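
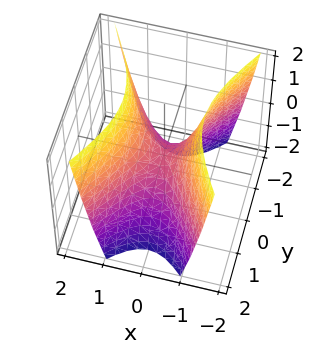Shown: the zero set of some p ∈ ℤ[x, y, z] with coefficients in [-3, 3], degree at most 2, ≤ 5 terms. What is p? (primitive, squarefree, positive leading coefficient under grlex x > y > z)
2*x^2 - y^2 - z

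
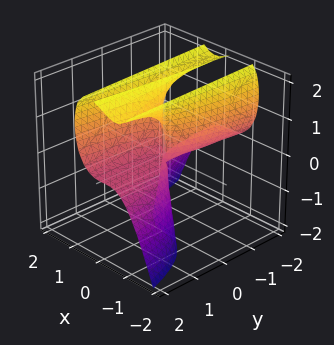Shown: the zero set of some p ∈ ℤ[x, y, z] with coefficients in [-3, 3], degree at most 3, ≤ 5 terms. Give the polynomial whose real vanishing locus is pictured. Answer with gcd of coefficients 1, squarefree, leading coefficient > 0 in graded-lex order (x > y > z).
1. deg p = 3. A generic line meets the surface in up to 3 points.
2. Against the integer gridlines: every point of the z-axis in the box is on the surface; every point of the y-axis in the box is on the surface.
3. Together with the visible shape, these determine p as stated.

3*x^3 + y*z^2 + x^2 - x*z - 2*y*z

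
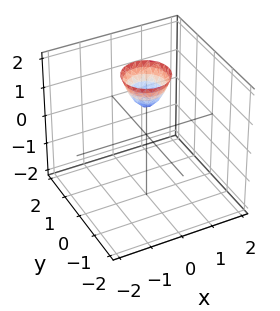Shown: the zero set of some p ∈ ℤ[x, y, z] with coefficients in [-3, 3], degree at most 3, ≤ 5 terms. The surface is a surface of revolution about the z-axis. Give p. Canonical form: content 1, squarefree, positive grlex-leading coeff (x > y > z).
2*x^2 + 2*y^2 - z + 1

1. The degree is 2 — no degree-1 surface has this shape.
2. Symmetry: every cross-section ⟂ z is a circle, so x, y appear only via x² + y².
3. From the visible intercepts: it crosses the z-axis at the gridline z = 1; the surface avoids every integer x-axis point in the box; a circular section at z = 2 has radius between 0 and 1; it misses every integer gridline on the y-axis.
4. Solving for integer coefficients yields p as stated.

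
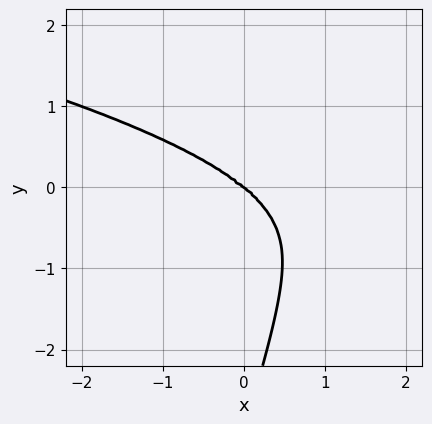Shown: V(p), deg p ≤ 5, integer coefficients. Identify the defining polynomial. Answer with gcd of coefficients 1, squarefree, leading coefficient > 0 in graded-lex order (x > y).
3*x*y^3 - y^4 - x^3 - x*y^2 - 3*y^3

deg p = 4.
Against the integer gridlines: it meets the y-axis at y = 0 (among the integer gridlines); it crosses the x-axis at the gridline x = 0.
Solving for integer coefficients yields p as stated.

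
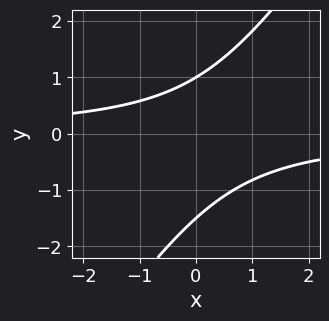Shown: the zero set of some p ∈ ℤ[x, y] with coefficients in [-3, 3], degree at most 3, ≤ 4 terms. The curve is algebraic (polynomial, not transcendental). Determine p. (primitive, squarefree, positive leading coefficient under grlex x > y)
First, deg p = 2.
Then, reading off the gridlines: it misses every integer gridline on the x-axis; one y-axis crossing is at y = 1.
Finally, fitting integer coefficients to these (and the overall shape) gives p.

3*x*y - 2*y^2 - y + 3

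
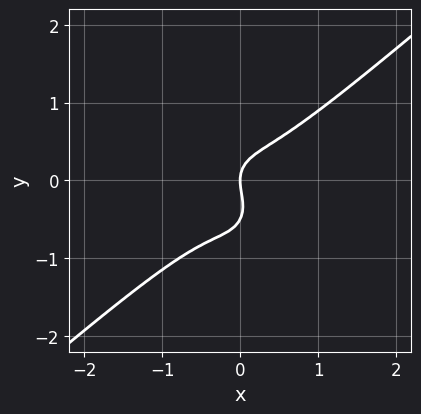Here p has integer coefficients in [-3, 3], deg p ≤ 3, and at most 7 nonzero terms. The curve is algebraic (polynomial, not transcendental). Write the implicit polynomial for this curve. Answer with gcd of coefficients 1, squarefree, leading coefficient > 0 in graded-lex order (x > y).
3*x^3 - 2*x^2*y - 2*y^3 - y^2 + x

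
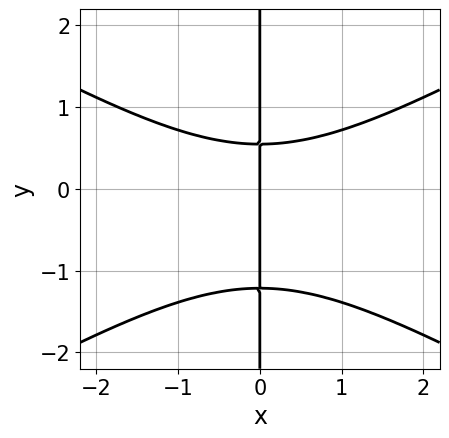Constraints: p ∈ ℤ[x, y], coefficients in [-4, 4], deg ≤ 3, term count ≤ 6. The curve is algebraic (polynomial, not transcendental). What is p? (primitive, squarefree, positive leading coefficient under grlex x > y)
x^3 - 3*x*y^2 - 2*x*y + 2*x

First, deg p = 3.
Next, from the axis intercepts and sections: the visible y-axis segment lies entirely on the curve; one x-axis crossing is at x = 0.
Finally, assembling these constraints gives the stated polynomial.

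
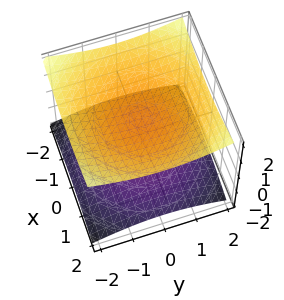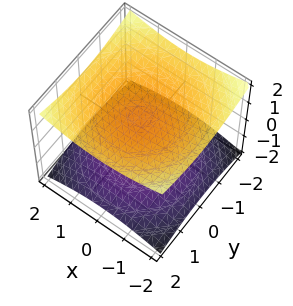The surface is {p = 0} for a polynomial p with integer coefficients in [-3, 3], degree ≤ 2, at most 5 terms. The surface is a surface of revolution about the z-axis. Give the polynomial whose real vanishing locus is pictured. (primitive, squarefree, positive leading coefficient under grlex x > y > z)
x^2 + y^2 - 3*z^2 + 3

There are 2 components. They look like related sheets of one shape, so recover p as a whole.
The degree is 2 — a generic line meets the surface in up to 2 points.
Symmetry: the z-axis is an axis of rotation, so x and y enter only as x² + y².
Observable constraints: no y-intercept at any integer in the box; among the integer gridlines, it crosses the z-axis at z ∈ {-1, 1}; it misses every integer gridline on the x-axis.
Fitting integer coefficients to these (and the overall shape) gives p.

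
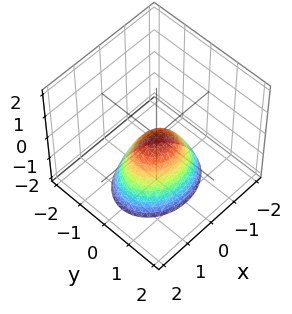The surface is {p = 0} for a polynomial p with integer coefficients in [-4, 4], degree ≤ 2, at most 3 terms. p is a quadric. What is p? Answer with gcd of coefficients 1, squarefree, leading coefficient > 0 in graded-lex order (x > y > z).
2*x^2 + 3*y^2 + 2*z

1. deg p = 2.
2. Symmetries: mirror symmetry x ↦ −x ⇒ only even powers of x; the y ↦ −y reflection is a symmetry, so y appears only in even powers.
3. Checking where it meets the axes: it crosses the x-axis at the gridline x = 0; it meets the z-axis at z = 0 (among the integer gridlines); it crosses the y-axis at the gridline y = 0.
4. Solving for integer coefficients yields p as stated.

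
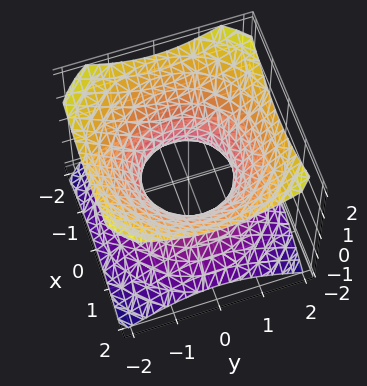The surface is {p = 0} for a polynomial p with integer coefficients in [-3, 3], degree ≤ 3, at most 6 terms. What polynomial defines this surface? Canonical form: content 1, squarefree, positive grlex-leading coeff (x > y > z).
2*x^2 + 2*y^2 - 3*z^2 - 2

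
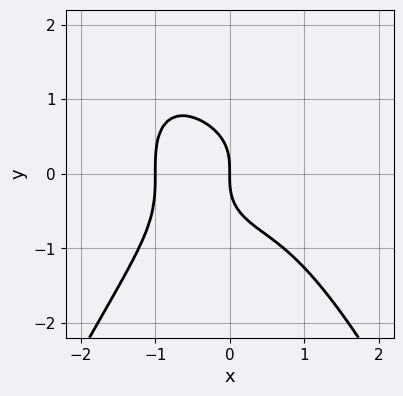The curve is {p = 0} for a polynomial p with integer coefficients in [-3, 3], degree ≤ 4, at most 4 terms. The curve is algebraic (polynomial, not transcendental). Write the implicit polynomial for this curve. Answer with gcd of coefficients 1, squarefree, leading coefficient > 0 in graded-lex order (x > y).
1. Degree: the shape is more complex than any degree-3 curve, so deg p = 4.
2. Observable constraints: one y-axis crossing is at y = 0; the x-axis gridline crossings are at x ∈ {-1, 0}.
3. Matching integer coefficients to the picture gives p.

x^4 + y^3 + x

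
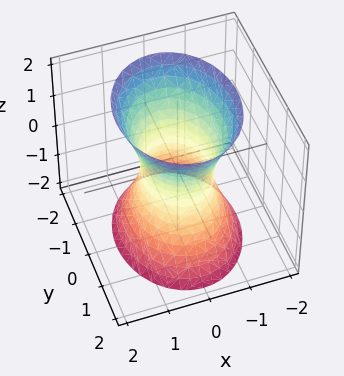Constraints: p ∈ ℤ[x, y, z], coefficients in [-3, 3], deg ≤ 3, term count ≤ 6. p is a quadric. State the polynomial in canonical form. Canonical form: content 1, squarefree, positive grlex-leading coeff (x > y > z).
3*x^2 + 2*y^2 - z^2 - 2

(a) deg p = 2. An hourglass — one-sheet hyperboloid; a quadric.
(b) Symmetries: it's symmetric under x → −x, forcing even powers of x; mirror symmetry z ↦ −z ⇒ only even powers of z; the y ↦ −y reflection is a symmetry, so y appears only in even powers.
(c) From the visible intercepts: among the integer gridlines, it crosses the y-axis at y ∈ {-1, 1}; the surface avoids every integer z-axis point in the box.
(d) Fitting integer coefficients to these (and the overall shape) gives p.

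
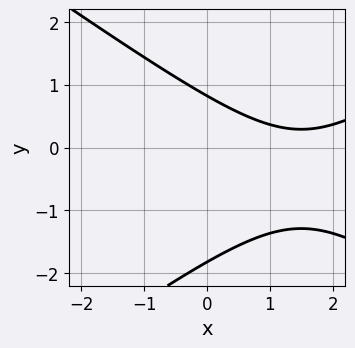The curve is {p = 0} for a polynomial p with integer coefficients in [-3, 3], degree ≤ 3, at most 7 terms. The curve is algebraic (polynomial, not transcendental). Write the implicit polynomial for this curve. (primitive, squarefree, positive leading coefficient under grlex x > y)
1. The degree is 2 — no degree-1 curve has this shape.
2. Observable constraints: it misses every integer gridline on the x-axis.
3. Matching integer coefficients to the picture gives p.

x^2 - 2*y^2 - 3*x - 2*y + 3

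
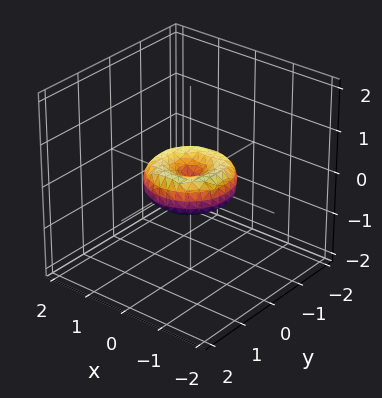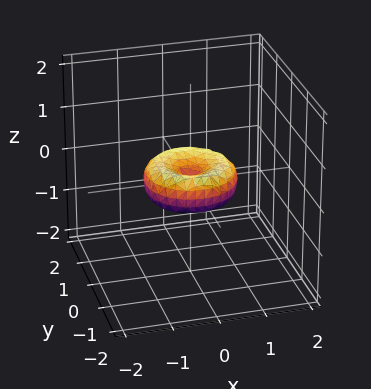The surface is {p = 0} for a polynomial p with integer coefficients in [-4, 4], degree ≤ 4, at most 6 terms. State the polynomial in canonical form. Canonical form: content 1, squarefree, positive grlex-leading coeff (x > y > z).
First, the degree is 4 — the shape is more complex than any degree-3 surface.
Next, symmetries: rotational symmetry about the z-axis ⇒ p depends on x, y only through x² + y².
Next, from the axis intercepts and sections: one z-axis crossing is at z = 0; a circular section at z = 0 has radius exactly 1; among the integer gridlines, it crosses the y-axis at y ∈ {-1, 0, 1}; the x-axis gridline crossings are at x ∈ {-1, 0, 1}.
Finally, assembling these constraints gives the stated polynomial.

2*x^4 + 4*x^2*y^2 + 2*y^4 - 2*x^2 - 2*y^2 + 3*z^2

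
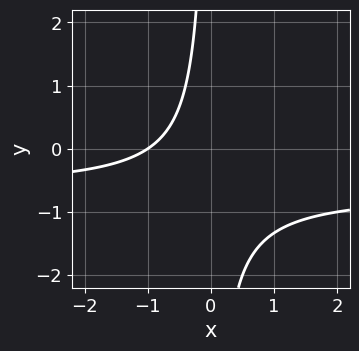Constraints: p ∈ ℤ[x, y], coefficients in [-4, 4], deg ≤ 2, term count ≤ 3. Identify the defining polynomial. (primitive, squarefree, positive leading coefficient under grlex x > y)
(a) The degree is 2 — no degree-1 curve has this shape.
(b) From the axis intercepts and sections: it crosses the x-axis at the gridline x = -1; it misses every integer gridline on the y-axis.
(c) Putting this together gives p.

3*x*y + 2*x + 2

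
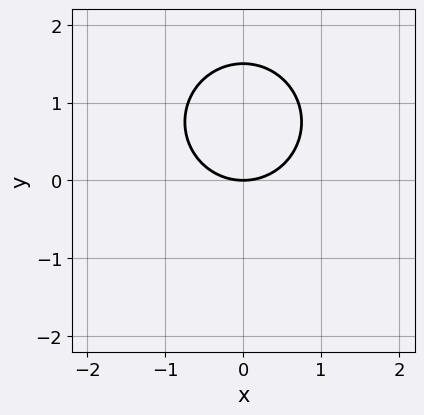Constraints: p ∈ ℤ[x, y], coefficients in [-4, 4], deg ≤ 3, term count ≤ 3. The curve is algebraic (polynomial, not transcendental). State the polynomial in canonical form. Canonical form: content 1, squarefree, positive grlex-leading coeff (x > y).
1. deg p = 2. No degree-1 curve has this shape.
2. Symmetries: it's symmetric under x → −x, forcing even powers of x.
3. From the axis intercepts and sections: it crosses the x-axis at the gridline x = 0; it meets the y-axis at y = 0 (among the integer gridlines).
4. Solving for integer coefficients yields p as stated.

2*x^2 + 2*y^2 - 3*y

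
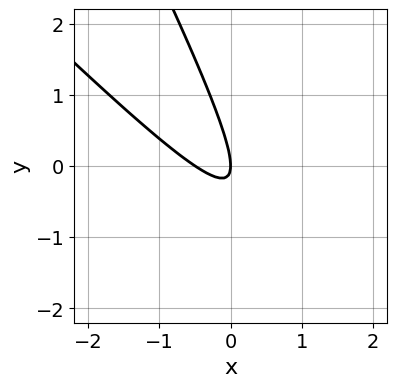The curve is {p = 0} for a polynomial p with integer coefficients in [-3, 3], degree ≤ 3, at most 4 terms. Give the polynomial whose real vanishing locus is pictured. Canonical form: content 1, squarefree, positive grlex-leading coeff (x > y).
2*x^2 + 3*x*y + y^2 + x

First, degree: no degree-1 curve has this shape, so deg p = 2.
Then, checking where it meets the axes: it crosses the x-axis at the gridline x = 0; one y-axis crossing is at y = 0.
Finally, fitting integer coefficients to these (and the overall shape) gives p.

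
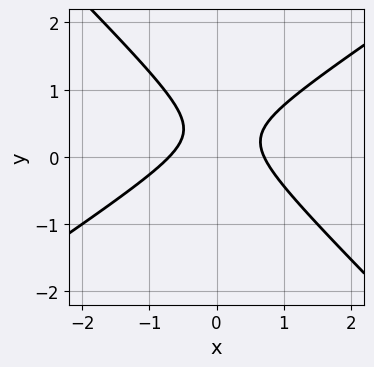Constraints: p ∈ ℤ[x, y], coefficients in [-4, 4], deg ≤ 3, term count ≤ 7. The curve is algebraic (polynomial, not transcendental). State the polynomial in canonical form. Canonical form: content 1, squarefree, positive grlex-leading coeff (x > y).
2*x^2 - x*y - 3*y^2 + 2*y - 1

(a) The degree is 2 — no degree-1 curve has this shape.
(b) From the visible intercepts: the curve avoids every integer y-axis point in the box.
(c) Matching integer coefficients to the picture gives p.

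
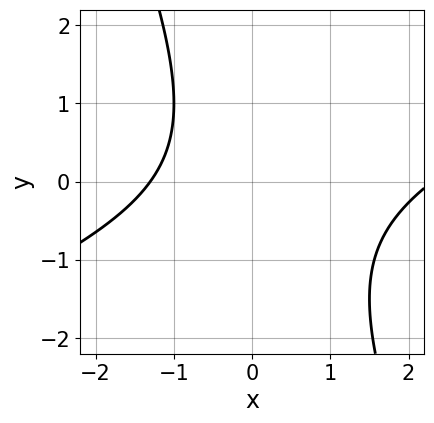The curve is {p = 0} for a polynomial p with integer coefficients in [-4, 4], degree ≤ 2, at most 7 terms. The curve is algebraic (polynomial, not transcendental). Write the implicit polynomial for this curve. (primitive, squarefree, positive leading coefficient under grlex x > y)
The degree is 2 — the shape is more complex than any degree-1 curve.
Against the integer gridlines: no y-intercept at any integer in the box.
Together with the visible shape, these determine p as stated.

x^2 - 2*x*y - y^2 - x - 3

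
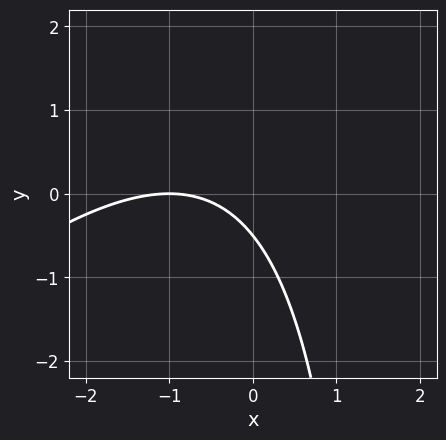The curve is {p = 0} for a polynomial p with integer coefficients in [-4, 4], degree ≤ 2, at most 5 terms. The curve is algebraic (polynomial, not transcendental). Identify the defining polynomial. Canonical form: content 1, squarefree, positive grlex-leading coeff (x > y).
deg p = 2.
From the axis intercepts and sections: it meets the x-axis at x = -1 (among the integer gridlines).
Fitting integer coefficients to these (and the overall shape) gives p.

x^2 - x*y + 2*x + 2*y + 1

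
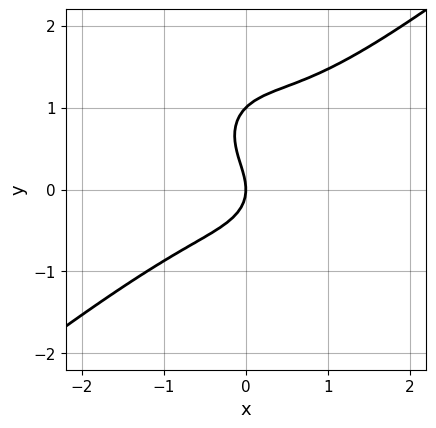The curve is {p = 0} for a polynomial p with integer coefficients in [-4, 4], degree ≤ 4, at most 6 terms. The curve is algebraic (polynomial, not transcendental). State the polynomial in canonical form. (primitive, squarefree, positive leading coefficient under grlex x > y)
First, deg p = 3. A generic line meets the curve in up to 3 points.
Next, from the axis intercepts and sections: among the integer gridlines, it crosses the y-axis at y ∈ {0, 1}; one x-axis crossing is at x = 0.
Finally, matching integer coefficients to the picture gives p.

3*x^3 - 2*x^2*y - 3*y^3 + 3*y^2 + 3*x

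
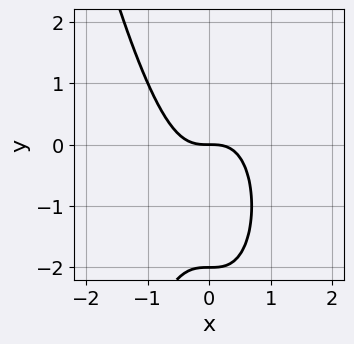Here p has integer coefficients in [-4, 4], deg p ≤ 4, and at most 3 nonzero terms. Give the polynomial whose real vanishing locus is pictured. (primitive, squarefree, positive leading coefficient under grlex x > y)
3*x^3 + y^2 + 2*y

First, deg p = 3. The shape is more complex than any degree-2 curve.
Then, from the visible intercepts: among the integer gridlines, it crosses the y-axis at y ∈ {-2, 0}; it crosses the x-axis at the gridline x = 0.
Finally, matching integer coefficients to the picture gives p.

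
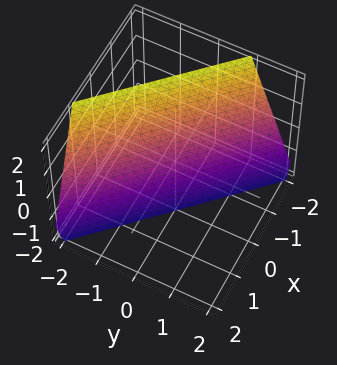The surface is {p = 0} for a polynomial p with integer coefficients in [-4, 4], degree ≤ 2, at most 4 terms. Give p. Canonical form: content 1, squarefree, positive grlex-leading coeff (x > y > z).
(a) The degree is 1 — the surface is flat (a plane).
(b) Checking where it meets the axes: it meets the z-axis at z = -2 (among the integer gridlines).
(c) These observations pin down the coefficients.

3*x + 3*y + z + 2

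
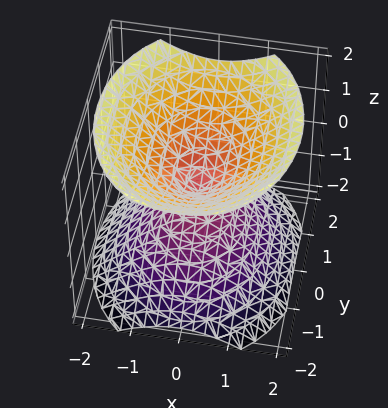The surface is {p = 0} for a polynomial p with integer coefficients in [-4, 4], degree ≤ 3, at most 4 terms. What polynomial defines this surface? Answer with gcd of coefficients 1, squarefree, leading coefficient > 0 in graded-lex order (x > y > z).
First, the picture has 2 separate pieces. Treating them together as one polynomial.
Next, degree: a double cone through the origin; a quadric, so deg p = 2.
Next, symmetries: mirror symmetry z ↦ −z ⇒ only even powers of z; the y ↦ −y reflection is a symmetry, so y appears only in even powers; it's symmetric under x → −x, forcing even powers of x.
Next, reading off the gridlines: one y-axis crossing is at y = 0; one x-axis crossing is at x = 0; one z-axis crossing is at z = 0.
Finally, the integer polynomial consistent with all of this is the stated p.

3*x^2 + 2*y^2 - 3*z^2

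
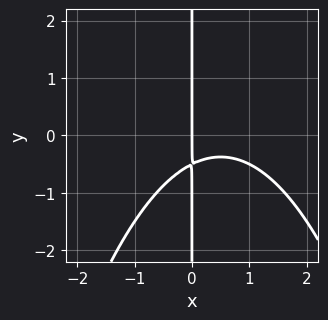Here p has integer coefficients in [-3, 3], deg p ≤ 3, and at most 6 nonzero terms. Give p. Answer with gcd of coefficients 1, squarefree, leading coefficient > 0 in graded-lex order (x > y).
1. deg p = 3. The shape is more complex than any degree-2 curve.
2. Reading off the gridlines: the visible y-axis segment lies entirely on the curve; one x-axis crossing is at x = 0.
3. The integer polynomial consistent with all of this is the stated p.

x^3 - x^2 + 2*x*y + x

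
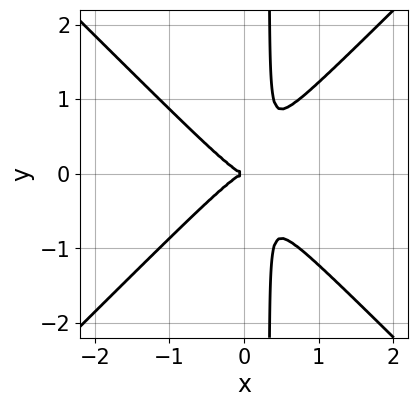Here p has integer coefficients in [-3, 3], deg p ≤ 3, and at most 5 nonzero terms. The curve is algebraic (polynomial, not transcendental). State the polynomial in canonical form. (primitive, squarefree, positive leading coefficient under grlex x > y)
Degree: a generic line meets the curve in up to 3 points, so deg p = 3.
Symmetries: it's symmetric under y → −y, forcing even powers of y.
From the visible intercepts: it crosses the x-axis at the gridline x = 0; it crosses the y-axis at the gridline y = 0.
These observations pin down the coefficients.

3*x^3 - 3*x*y^2 + y^2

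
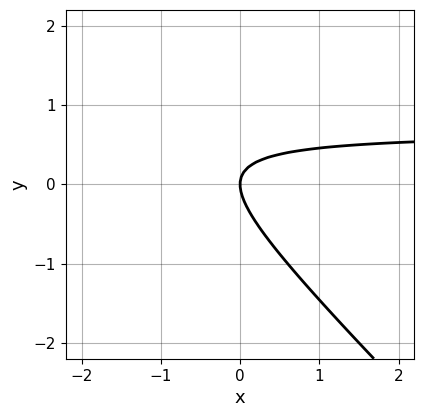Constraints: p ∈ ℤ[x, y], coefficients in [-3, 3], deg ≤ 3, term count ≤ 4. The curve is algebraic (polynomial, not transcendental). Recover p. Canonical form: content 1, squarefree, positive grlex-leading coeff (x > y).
1. deg p = 2. The shape is more complex than any degree-1 curve.
2. Reading off the gridlines: it meets the x-axis at x = 0 (among the integer gridlines); one y-axis crossing is at y = 0.
3. Assembling these constraints gives the stated polynomial.

3*x*y + 3*y^2 - 2*x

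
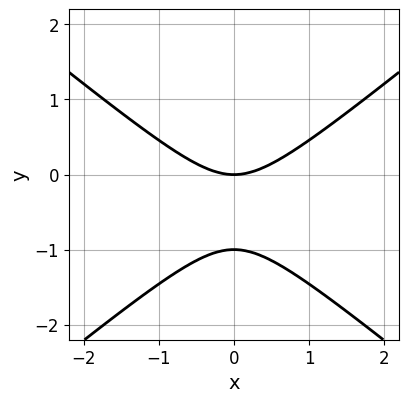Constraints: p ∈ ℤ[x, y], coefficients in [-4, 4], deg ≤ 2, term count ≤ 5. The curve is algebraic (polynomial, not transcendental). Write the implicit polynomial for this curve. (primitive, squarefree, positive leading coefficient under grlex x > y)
deg p = 2. A generic line meets the curve in up to 2 points.
Symmetries: mirror symmetry x ↦ −x ⇒ only even powers of x.
Checking where it meets the axes: one x-axis crossing is at x = 0; among the integer gridlines, it crosses the y-axis at y ∈ {-1, 0}.
Putting this together gives p.

2*x^2 - 3*y^2 - 3*y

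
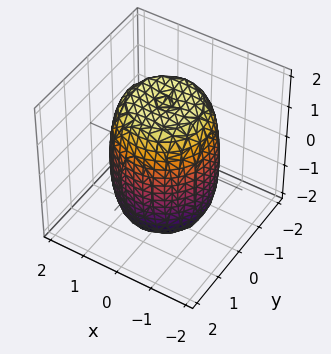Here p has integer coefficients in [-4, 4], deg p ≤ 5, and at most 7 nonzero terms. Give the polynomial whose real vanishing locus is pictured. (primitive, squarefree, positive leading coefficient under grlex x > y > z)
(a) deg p = 4. A generic line meets the surface in up to 4 points.
(b) Symmetries: rotational symmetry about the z-axis ⇒ p depends on x, y only through x² + y².
(c) Against the integer gridlines: a circular section at z = 1 has radius between 1 and 2.
(d) Solving for integer coefficients yields p as stated.

2*x^4 + 4*x^2*y^2 + 2*y^4 - 2*x^2 - 2*y^2 + z^2 - 3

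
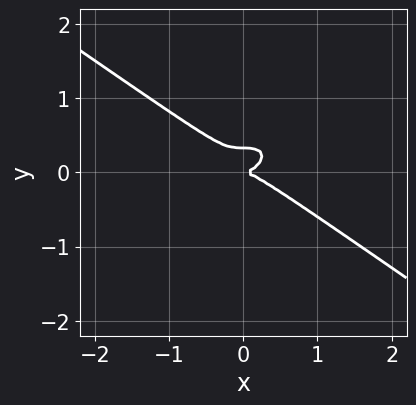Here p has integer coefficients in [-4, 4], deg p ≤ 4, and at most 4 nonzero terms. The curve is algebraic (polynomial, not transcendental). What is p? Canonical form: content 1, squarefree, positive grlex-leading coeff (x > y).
1. Degree: the shape is more complex than any degree-2 curve, so deg p = 3.
2. From the visible intercepts: it crosses the y-axis at the gridline y = 0; it crosses the x-axis at the gridline x = 0.
3. Fitting integer coefficients to these (and the overall shape) gives p.

x^3 + 3*y^3 - y^2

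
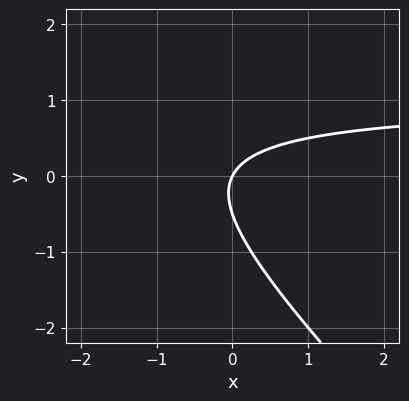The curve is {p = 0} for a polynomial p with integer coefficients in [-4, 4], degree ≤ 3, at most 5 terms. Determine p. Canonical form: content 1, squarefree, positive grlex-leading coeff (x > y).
2*x*y + 2*y^2 - 2*x + y

1. deg p = 2. A generic line meets the curve in up to 2 points.
2. From the axis intercepts and sections: one y-axis crossing is at y = 0; one x-axis crossing is at x = 0.
3. Assembling these constraints gives the stated polynomial.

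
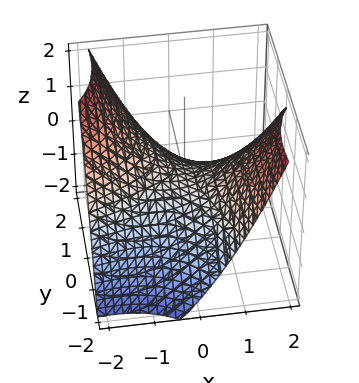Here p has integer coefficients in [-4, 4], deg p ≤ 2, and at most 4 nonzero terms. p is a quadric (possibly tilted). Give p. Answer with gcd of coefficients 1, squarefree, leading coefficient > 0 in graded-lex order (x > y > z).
(a) Degree: no degree-1 surface has this shape, so deg p = 2.
(b) Reading off the gridlines: it crosses the y-axis at the gridline y = 0; one z-axis crossing is at z = 0; it crosses the x-axis at the gridline x = 0.
(c) Matching integer coefficients to the picture gives p.

x^2 - 2*x*y - y^2 - 3*z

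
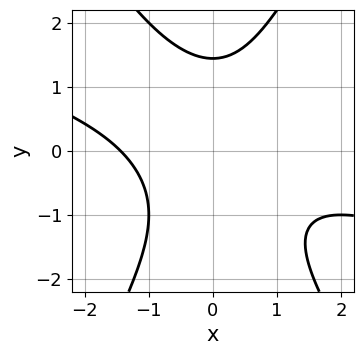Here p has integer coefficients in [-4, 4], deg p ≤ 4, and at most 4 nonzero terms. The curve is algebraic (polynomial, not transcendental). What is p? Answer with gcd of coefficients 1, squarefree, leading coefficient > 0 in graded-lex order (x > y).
x^3 + 3*x^2*y - y^3 + 3

1. Degree: a generic line meets the curve in up to 3 points, so deg p = 3.
2. Matching integer coefficients to the picture gives p.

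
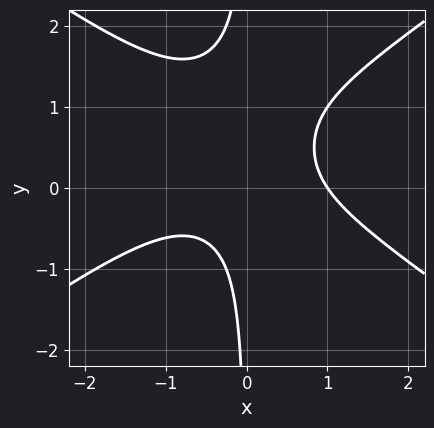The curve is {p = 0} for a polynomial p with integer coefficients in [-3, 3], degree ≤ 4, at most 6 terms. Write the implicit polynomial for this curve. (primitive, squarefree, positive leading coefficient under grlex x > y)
x^3 - 2*x*y^2 + 2*x*y - 1

(a) Degree: no degree-2 curve has this shape, so deg p = 3.
(b) From the visible intercepts: one x-axis crossing is at x = 1; the curve avoids every integer y-axis point in the box.
(c) Assembling these constraints gives the stated polynomial.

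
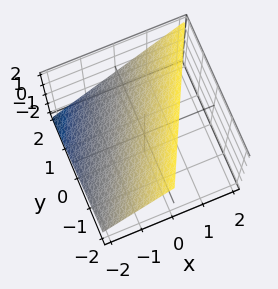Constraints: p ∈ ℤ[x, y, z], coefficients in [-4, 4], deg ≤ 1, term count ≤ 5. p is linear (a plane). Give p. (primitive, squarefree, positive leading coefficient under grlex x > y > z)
2*x - y - 2*z + 2

(a) Degree: the surface is flat (a plane), so deg p = 1.
(b) From the axis intercepts and sections: it meets the x-axis at x = -1 (among the integer gridlines); it meets the z-axis at z = 1 (among the integer gridlines); one y-axis crossing is at y = 2.
(c) Matching integer coefficients to the picture gives p.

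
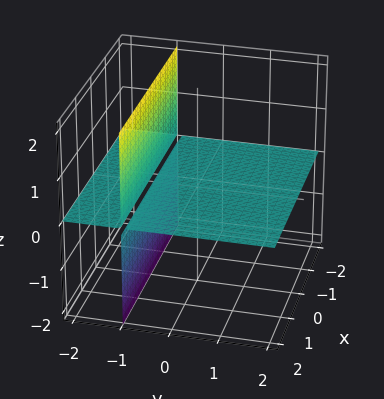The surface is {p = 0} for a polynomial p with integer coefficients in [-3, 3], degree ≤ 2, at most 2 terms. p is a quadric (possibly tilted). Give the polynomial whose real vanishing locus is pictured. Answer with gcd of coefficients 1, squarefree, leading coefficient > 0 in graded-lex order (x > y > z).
y*z + z

1. There are 2 components.
2. The degree is 2 — the shape is more complex than any degree-1 surface.
3. From the axis intercepts and sections: every point of the y-axis in the box is on the surface; the visible x-axis segment lies entirely on the surface.
4. Matching integer coefficients to the picture gives p.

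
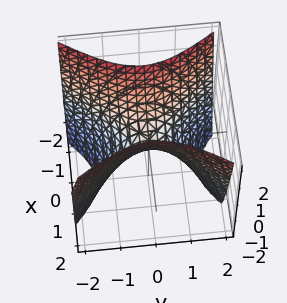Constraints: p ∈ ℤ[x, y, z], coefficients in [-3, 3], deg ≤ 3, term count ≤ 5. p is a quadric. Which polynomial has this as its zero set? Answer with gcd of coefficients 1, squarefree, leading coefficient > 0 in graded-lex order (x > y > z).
3*x^2 - 2*y^2 - 2*z

1. deg p = 2. A saddle surface; a quadric.
2. Symmetries: mirror symmetry y ↦ −y ⇒ only even powers of y; the x ↦ −x reflection is a symmetry, so x appears only in even powers.
3. Against the integer gridlines: one x-axis crossing is at x = 0; it crosses the y-axis at the gridline y = 0; one z-axis crossing is at z = 0.
4. The integer polynomial consistent with all of this is the stated p.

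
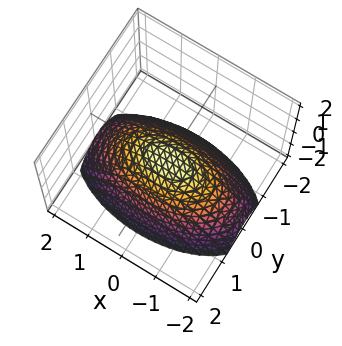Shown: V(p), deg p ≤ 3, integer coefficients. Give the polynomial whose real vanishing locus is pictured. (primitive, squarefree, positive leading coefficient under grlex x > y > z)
x^2 + 3*y^2 + 3*z

Degree: a paraboloid; a quadric, so deg p = 2.
Symmetries: the y ↦ −y reflection is a symmetry, so y appears only in even powers; it's symmetric under x → −x, forcing even powers of x.
From the axis intercepts and sections: it crosses the z-axis at the gridline z = 0; one x-axis crossing is at x = 0; it meets the y-axis at y = 0 (among the integer gridlines).
Matching integer coefficients to the picture gives p.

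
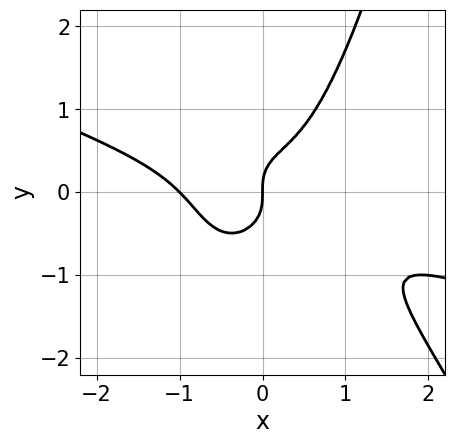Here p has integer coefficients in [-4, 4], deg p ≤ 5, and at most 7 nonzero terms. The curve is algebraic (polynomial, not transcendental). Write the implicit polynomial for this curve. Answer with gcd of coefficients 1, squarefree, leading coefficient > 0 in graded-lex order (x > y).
x^4 + 3*x^3*y + x^2*y^2 - 2*y^3 + x

First, deg p = 4.
Next, observable constraints: the x-axis gridline crossings are at x ∈ {-1, 0}; it crosses the y-axis at the gridline y = 0.
Finally, fitting integer coefficients to these (and the overall shape) gives p.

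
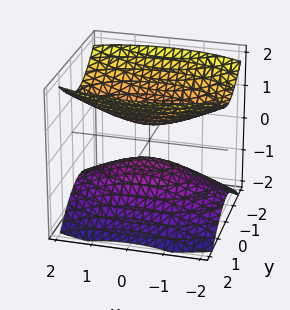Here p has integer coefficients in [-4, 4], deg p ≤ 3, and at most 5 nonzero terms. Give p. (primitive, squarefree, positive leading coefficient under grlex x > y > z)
(a) I count 2 distinct pieces. Treating them together as one polynomial.
(b) The degree is 2 — two sheets facing apart; a quadric.
(c) Symmetries: mirror symmetry z ↦ −z ⇒ only even powers of z; the x ↦ −x reflection is a symmetry, so x appears only in even powers; it's symmetric under y → −y, forcing even powers of y.
(d) Reading off the gridlines: no x-intercept at any integer in the box; no y-intercept at any integer in the box.
(e) Assembling these constraints gives the stated polynomial.

x^2 + 3*y^2 - 3*z^2 + 1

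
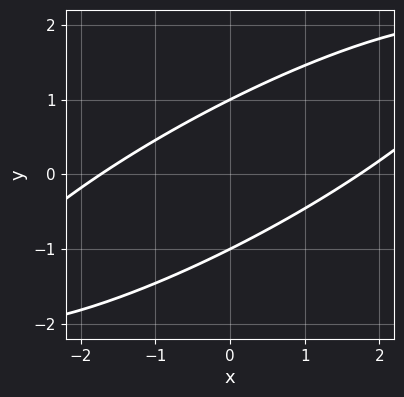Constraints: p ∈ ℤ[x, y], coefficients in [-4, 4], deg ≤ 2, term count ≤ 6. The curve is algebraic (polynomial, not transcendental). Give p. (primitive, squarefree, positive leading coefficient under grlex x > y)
x^2 - 3*x*y + 3*y^2 - 3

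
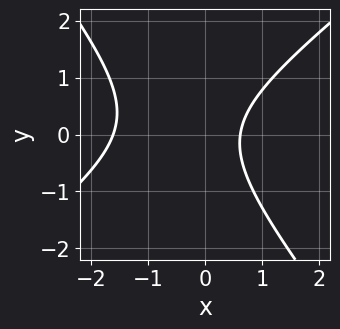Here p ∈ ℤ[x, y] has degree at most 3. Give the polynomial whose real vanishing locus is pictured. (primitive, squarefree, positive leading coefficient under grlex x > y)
2*x^2 - x*y - 2*y^2 + 2*x - 2

(a) The degree is 2 — a generic line meets the curve in up to 2 points.
(b) From the visible intercepts: it misses every integer gridline on the y-axis.
(c) Fitting integer coefficients to these (and the overall shape) gives p.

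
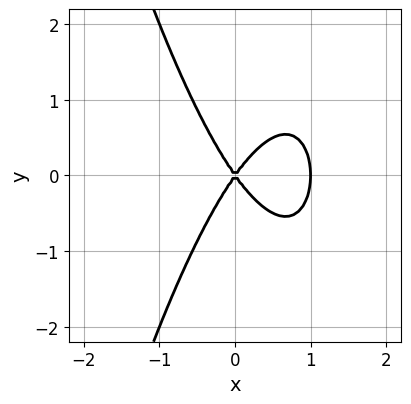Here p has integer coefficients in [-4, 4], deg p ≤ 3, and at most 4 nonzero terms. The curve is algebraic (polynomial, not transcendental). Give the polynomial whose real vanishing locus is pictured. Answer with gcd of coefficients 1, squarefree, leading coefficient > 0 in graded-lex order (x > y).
2*x^3 - 2*x^2 + y^2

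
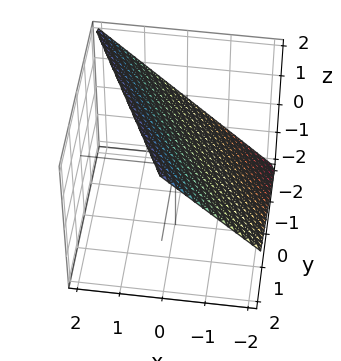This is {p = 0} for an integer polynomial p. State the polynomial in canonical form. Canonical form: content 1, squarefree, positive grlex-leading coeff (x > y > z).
First, deg p = 1.
Next, from the visible intercepts: it crosses the x-axis at the gridline x = -1; one z-axis crossing is at z = 1; it meets the y-axis at y = -2 (among the integer gridlines).
Finally, assembling these constraints gives the stated polynomial.

2*x + y - 2*z + 2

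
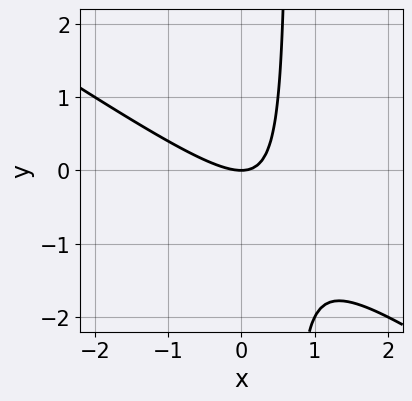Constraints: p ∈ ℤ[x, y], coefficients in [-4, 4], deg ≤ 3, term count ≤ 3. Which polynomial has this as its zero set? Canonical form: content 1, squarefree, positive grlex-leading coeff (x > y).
2*x^2 + 3*x*y - 2*y

1. deg p = 2. The shape is more complex than any degree-1 curve.
2. Checking where it meets the axes: it meets the x-axis at x = 0 (among the integer gridlines); it meets the y-axis at y = 0 (among the integer gridlines).
3. Matching integer coefficients to the picture gives p.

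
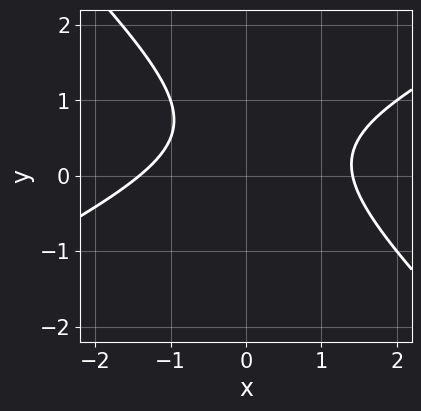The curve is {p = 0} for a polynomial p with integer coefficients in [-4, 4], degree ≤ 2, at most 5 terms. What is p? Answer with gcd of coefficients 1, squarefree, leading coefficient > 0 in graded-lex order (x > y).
x^2 - x*y - 2*y^2 + 2*y - 2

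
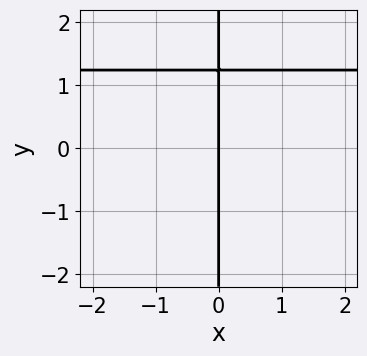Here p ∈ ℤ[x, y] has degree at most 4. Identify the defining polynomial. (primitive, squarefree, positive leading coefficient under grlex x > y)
First, degree: a generic line meets the curve in up to 4 points, so deg p = 4.
Next, observable constraints: the visible y-axis segment lies entirely on the curve; it meets the x-axis at x = 0 (among the integer gridlines).
Finally, putting this together gives p.

3*x*y^3 - 3*x*y - 2*x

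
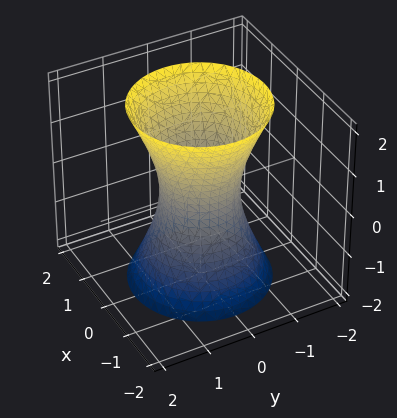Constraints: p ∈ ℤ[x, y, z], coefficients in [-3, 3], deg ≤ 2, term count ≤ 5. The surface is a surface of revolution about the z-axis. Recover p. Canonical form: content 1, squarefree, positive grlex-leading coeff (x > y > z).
The degree is 2 — the shape is more complex than any degree-1 surface.
Symmetries: every cross-section ⟂ z is a circle, so x, y appear only via x² + y².
From the visible intercepts: a circular section at z = 1 has radius exactly 1; the surface avoids every integer z-axis point in the box.
Assembling these constraints gives the stated polynomial.

3*x^2 + 3*y^2 - z^2 - 2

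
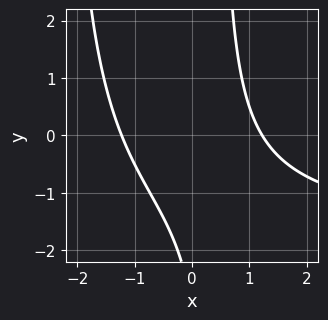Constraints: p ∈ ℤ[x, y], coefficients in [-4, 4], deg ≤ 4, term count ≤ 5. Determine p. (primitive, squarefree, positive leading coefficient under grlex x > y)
x^2*y + 2*x^2 + 2*x*y - y - 3

(a) Degree: no degree-2 curve has this shape, so deg p = 3.
(b) Reading off the gridlines: the curve avoids every integer y-axis point in the box.
(c) Solving for integer coefficients yields p as stated.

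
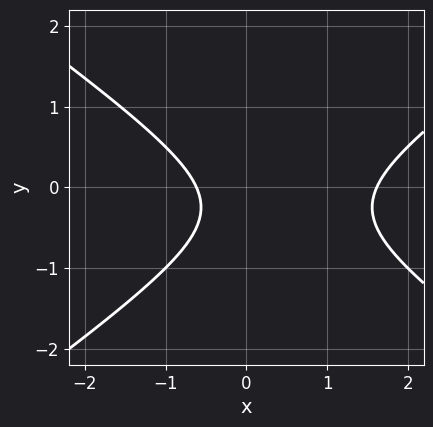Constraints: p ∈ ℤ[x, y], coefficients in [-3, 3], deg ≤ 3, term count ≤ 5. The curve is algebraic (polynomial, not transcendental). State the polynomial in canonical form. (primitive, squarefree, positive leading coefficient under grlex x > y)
1. deg p = 2.
2. Checking where it meets the axes: it misses every integer gridline on the y-axis.
3. Putting this together gives p.

x^2 - 2*y^2 - x - y - 1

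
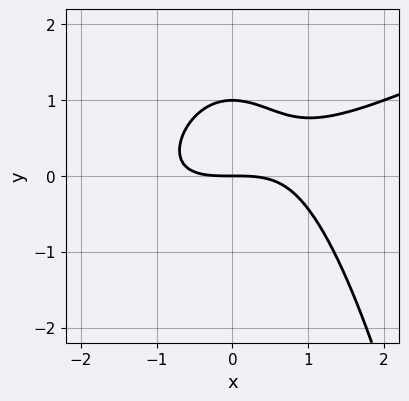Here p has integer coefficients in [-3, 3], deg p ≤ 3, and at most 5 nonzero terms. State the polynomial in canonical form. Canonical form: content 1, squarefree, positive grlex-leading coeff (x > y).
1. Degree: the shape is more complex than any degree-2 curve, so deg p = 3.
2. Reading off the gridlines: among the integer gridlines, it crosses the y-axis at y ∈ {0, 1}; it crosses the x-axis at the gridline x = 0.
3. Fitting integer coefficients to these (and the overall shape) gives p.

x^3 - 2*x^2*y - 3*y^2 + 3*y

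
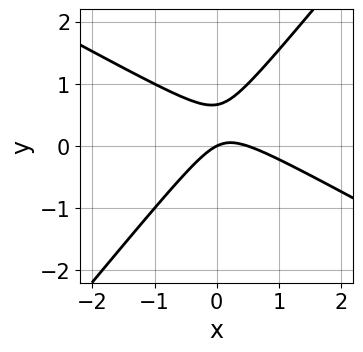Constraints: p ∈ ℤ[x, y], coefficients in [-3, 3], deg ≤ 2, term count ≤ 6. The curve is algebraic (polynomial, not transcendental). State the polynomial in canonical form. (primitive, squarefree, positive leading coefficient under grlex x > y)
2*x^2 + 2*x*y - 3*y^2 - x + 2*y

First, degree: no degree-1 curve has this shape, so deg p = 2.
Next, from the axis intercepts and sections: one y-axis crossing is at y = 0; it meets the x-axis at x = 0 (among the integer gridlines).
Finally, matching integer coefficients to the picture gives p.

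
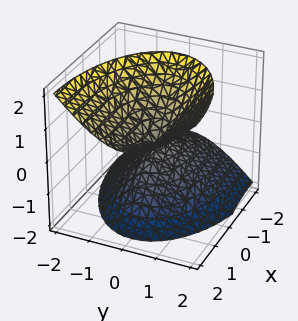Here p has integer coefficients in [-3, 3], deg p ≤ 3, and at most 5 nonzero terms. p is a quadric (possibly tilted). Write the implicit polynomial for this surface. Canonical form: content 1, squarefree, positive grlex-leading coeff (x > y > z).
(a) deg p = 2. A generic line meets the surface in up to 2 points.
(b) Against the integer gridlines: it crosses the x-axis at the gridline x = 0; it meets the y-axis at y = 0 (among the integer gridlines); one z-axis crossing is at z = 0.
(c) The integer polynomial consistent with all of this is the stated p.

x^2 - 2*x*z + 3*y^2 - 2*z^2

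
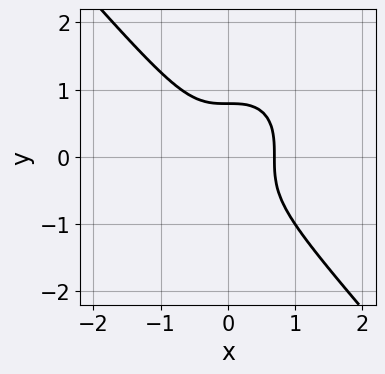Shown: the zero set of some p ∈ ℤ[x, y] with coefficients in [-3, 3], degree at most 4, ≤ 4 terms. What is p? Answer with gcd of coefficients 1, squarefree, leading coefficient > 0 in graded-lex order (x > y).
Degree: no degree-2 curve has this shape, so deg p = 3.
Putting this together gives p.

3*x^3 + 2*y^3 - 1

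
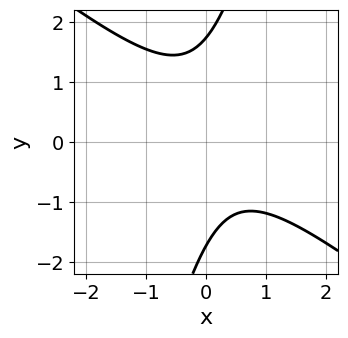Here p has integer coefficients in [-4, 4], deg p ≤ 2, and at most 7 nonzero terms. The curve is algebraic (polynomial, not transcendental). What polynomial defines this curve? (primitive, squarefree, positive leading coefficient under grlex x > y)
First, the degree is 2 — no degree-1 curve has this shape.
Next, observable constraints: no x-intercept at any integer in the box.
Finally, together with the visible shape, these determine p as stated.

3*x^2 + 3*x*y - y^2 - x + 3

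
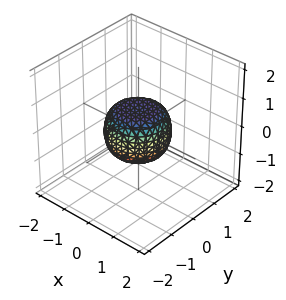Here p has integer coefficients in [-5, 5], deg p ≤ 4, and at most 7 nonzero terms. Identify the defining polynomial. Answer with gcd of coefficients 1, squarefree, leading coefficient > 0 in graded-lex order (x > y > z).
2*x^4 + 4*x^2*y^2 + 2*y^4 - x^2 - y^2 + 2*z^2 - 1

First, the degree is 4 — a generic line meets the surface in up to 4 points.
Next, symmetries: the z-axis is an axis of rotation, so x and y enter only as x² + y².
Next, from the visible intercepts: among the integer gridlines, it crosses the y-axis at y ∈ {-1, 1}; a circular section at z = 0 has radius exactly 1; among the integer gridlines, it crosses the x-axis at x ∈ {-1, 1}.
Finally, solving for integer coefficients yields p as stated.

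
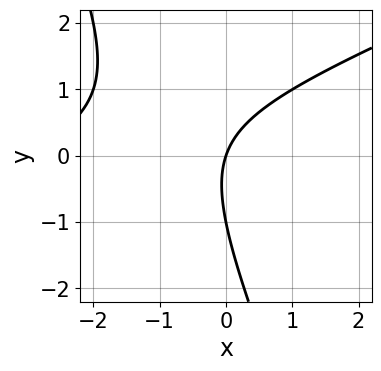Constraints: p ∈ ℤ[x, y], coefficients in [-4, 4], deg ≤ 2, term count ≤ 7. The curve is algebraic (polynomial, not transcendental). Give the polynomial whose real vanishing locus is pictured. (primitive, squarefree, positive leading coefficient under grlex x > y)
First, the degree is 2 — a generic line meets the curve in up to 2 points.
Next, from the visible intercepts: the y-axis gridline crossings are at y ∈ {-1, 0}; it crosses the x-axis at the gridline x = 0.
Finally, these observations pin down the coefficients.

x^2 - 2*x*y - y^2 + 3*x - y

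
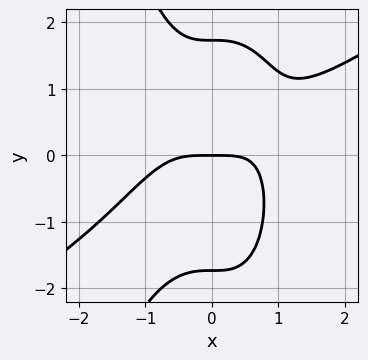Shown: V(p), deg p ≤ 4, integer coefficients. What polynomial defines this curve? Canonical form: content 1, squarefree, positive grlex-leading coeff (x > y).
2*x^4 - 3*x^3*y - y^3 + 3*y

(a) Degree: the shape is more complex than any degree-3 curve, so deg p = 4.
(b) Checking where it meets the axes: it meets the y-axis at y = 0 (among the integer gridlines); it crosses the x-axis at the gridline x = 0.
(c) Together with the visible shape, these determine p as stated.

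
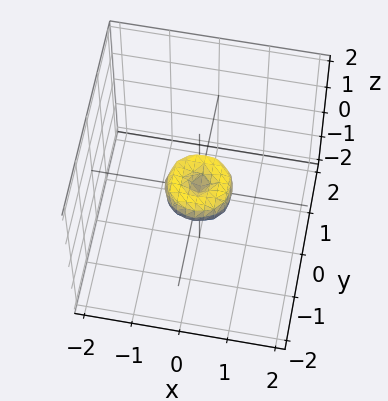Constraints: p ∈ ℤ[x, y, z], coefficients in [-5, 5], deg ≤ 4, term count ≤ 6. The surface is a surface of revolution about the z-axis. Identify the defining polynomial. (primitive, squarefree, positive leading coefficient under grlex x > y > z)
(a) Degree: a generic line meets the surface in up to 4 points, so deg p = 4.
(b) By symmetry, the surface is invariant under rotation about z: p = q(x² + y², z).
(c) Reading off the gridlines: a circular section at z = 0 has radius between 0 and 1; it meets the y-axis at y = 0 (among the integer gridlines).
(d) Putting this together gives p.

2*x^4 + 4*x^2*y^2 + 2*y^4 - x^2 - y^2 + z^2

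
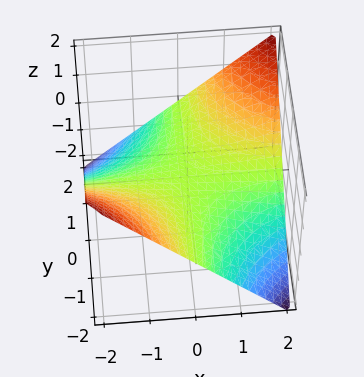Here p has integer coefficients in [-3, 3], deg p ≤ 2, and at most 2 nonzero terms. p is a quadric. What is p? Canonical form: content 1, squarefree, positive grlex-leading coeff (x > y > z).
Degree: a hyperbolic paraboloid; a quadric, so deg p = 2.
From the axis intercepts and sections: the visible x-axis segment lies entirely on the surface; it crosses the z-axis at the gridline z = 0.
Solving for integer coefficients yields p as stated. Check: (0, -1, 0) on the y-axis lies on the surface, and p(0, -1, 0) = 0. ✓

x*y - 2*z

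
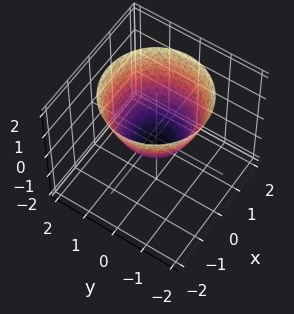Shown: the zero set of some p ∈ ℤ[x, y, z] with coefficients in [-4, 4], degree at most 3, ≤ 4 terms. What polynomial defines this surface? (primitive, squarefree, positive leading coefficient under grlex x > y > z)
2*x^2 + 2*y^2 - 2*z - 1

First, degree: no degree-1 surface has this shape, so deg p = 2.
Next, symmetry: every cross-section ⟂ z is a circle, so x, y appear only via x² + y².
Next, from the visible intercepts: a circular section at z = 0 has radius between 0 and 1.
Finally, solving for integer coefficients yields p as stated.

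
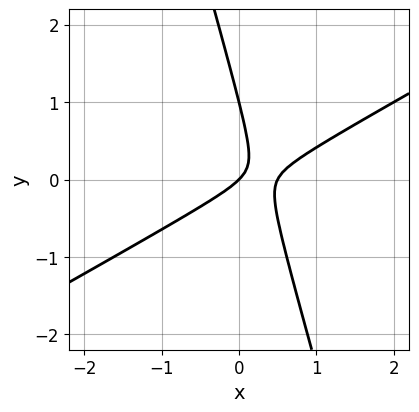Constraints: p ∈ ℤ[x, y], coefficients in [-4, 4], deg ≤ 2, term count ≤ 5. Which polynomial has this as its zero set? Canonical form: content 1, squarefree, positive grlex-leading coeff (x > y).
2*x^2 - 3*x*y - y^2 - x + y

1. Degree: a generic line meets the curve in up to 2 points, so deg p = 2.
2. Against the integer gridlines: the y-axis gridline crossings are at y ∈ {0, 1}; it meets the x-axis at x = 0 (among the integer gridlines).
3. Solving for integer coefficients yields p as stated.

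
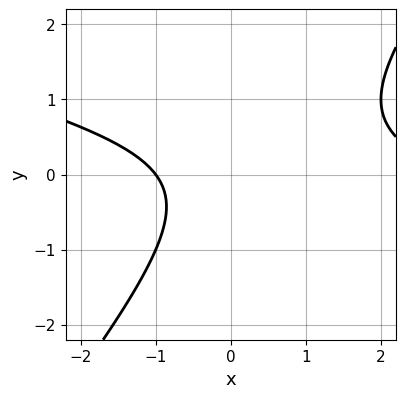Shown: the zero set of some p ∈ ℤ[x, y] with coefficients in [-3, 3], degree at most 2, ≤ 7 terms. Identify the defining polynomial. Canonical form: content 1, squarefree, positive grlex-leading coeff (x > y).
First, the degree is 2 — no degree-1 curve has this shape.
Next, from the visible intercepts: the curve avoids every integer y-axis point in the box; one x-axis crossing is at x = -1.
Finally, putting this together gives p.

x^2 + 3*x*y - 3*y^2 - 2*x - 3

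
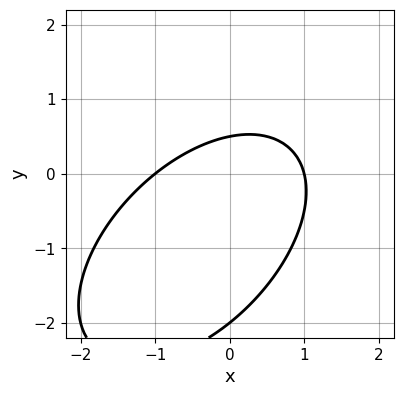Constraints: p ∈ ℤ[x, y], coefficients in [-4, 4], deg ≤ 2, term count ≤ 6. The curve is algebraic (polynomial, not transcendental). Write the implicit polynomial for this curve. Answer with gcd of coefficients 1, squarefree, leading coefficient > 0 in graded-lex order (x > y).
2*x^2 - 2*x*y + 2*y^2 + 3*y - 2

Degree: a generic line meets the curve in up to 2 points, so deg p = 2.
Checking where it meets the axes: the x-axis gridline crossings are at x ∈ {-1, 1}; it crosses the y-axis at the gridline y = -2.
Fitting integer coefficients to these (and the overall shape) gives p.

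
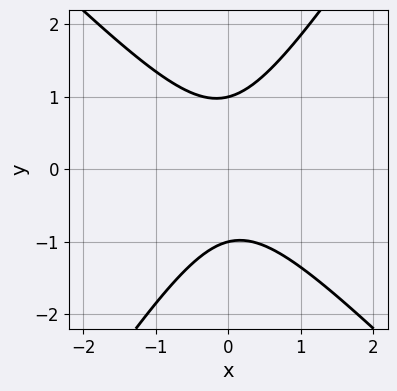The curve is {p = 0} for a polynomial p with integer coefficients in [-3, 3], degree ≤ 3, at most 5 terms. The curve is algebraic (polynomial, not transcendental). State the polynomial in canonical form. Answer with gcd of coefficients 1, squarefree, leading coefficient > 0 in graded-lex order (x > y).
First, the degree is 2 — no degree-1 curve has this shape.
Next, from the axis intercepts and sections: among the integer gridlines, it crosses the y-axis at y ∈ {-1, 1}; no x-intercept at any integer in the box.
Finally, putting this together gives p.

3*x^2 + x*y - 2*y^2 + 2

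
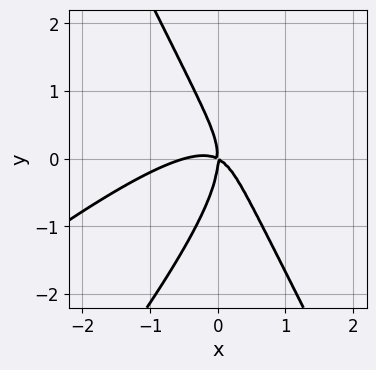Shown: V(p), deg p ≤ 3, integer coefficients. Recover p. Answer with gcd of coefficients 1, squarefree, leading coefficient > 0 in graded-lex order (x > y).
2*x^3 - 3*x^2*y + y^3 + x^2 + 2*x*y

1. The degree is 3 — no degree-2 curve has this shape.
2. From the visible intercepts: it meets the x-axis at x = 0 (among the integer gridlines); it crosses the y-axis at the gridline y = 0.
3. Together with the visible shape, these determine p as stated.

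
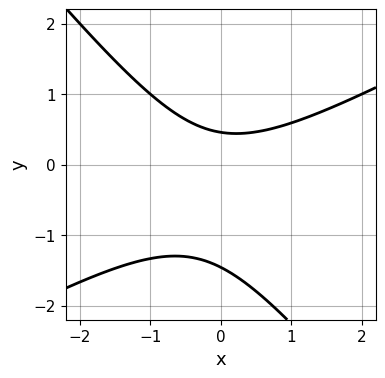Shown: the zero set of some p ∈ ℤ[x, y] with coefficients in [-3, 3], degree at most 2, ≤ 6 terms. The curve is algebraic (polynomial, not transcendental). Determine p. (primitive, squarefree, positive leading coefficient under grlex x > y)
Degree: no degree-1 curve has this shape, so deg p = 2.
Reading off the gridlines: the curve avoids every integer x-axis point in the box.
These observations pin down the coefficients.

2*x^2 - 2*x*y - 3*y^2 - 3*y + 2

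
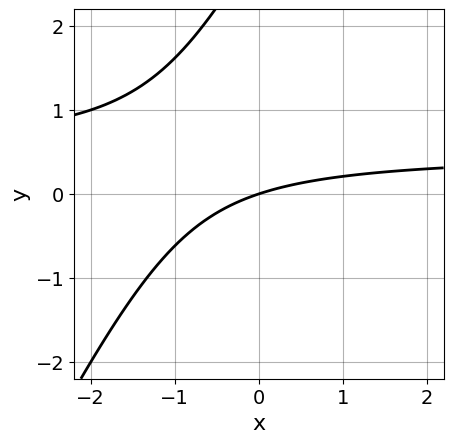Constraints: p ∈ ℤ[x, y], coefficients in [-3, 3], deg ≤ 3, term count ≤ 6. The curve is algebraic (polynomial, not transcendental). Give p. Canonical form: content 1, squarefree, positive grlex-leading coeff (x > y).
(a) Degree: no degree-1 curve has this shape, so deg p = 2.
(b) Reading off the gridlines: it meets the x-axis at x = 0 (among the integer gridlines); one y-axis crossing is at y = 0.
(c) Together with the visible shape, these determine p as stated.

2*x*y - y^2 - x + 3*y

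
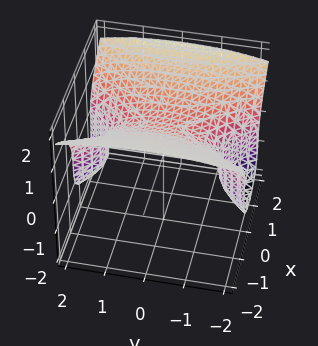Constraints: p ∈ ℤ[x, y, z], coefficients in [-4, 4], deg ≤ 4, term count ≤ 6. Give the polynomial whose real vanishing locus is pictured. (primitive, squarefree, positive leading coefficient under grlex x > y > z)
(a) The degree is 3 — no degree-2 surface has this shape.
(b) Checking where it meets the axes: it misses every integer gridline on the x-axis; one z-axis crossing is at z = 1.
(c) Assembling these constraints gives the stated polynomial.

2*z^3 - 3*x^2 + y^2 - 2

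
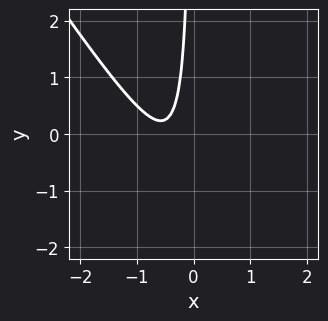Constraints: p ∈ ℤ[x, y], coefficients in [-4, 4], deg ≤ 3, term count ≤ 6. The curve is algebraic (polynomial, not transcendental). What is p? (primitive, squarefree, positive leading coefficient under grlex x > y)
3*x^2 + 2*x*y + 3*x + 1

(a) deg p = 2. The shape is more complex than any degree-1 curve.
(b) From the axis intercepts and sections: no x-intercept at any integer in the box; no y-intercept at any integer in the box.
(c) Putting this together gives p.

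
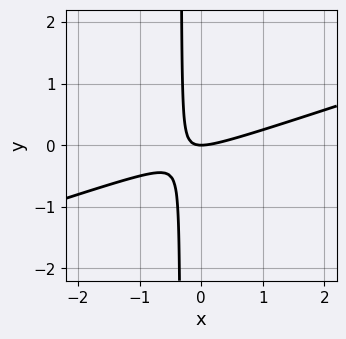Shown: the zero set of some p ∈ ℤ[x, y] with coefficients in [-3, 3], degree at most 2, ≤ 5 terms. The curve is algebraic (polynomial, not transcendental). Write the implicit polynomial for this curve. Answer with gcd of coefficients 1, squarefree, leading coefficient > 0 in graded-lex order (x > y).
x^2 - 3*x*y - y

1. Degree: a generic line meets the curve in up to 2 points, so deg p = 2.
2. Observable constraints: it meets the x-axis at x = 0 (among the integer gridlines); it meets the y-axis at y = 0 (among the integer gridlines).
3. Assembling these constraints gives the stated polynomial.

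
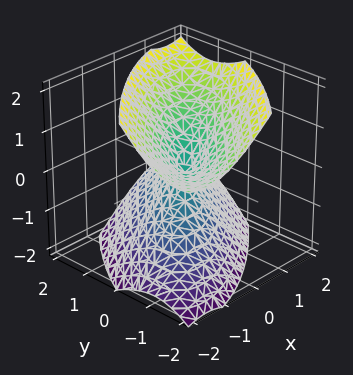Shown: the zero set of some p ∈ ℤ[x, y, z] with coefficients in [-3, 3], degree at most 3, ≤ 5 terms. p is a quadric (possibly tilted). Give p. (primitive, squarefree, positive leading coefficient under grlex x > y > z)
2*x^2 - 3*x*y + 2*y^2 + y*z - 2*z^2

First, the picture has 2 separate pieces.
Next, the degree is 2 — no degree-1 surface has this shape.
Next, observable constraints: one y-axis crossing is at y = 0; it crosses the x-axis at the gridline x = 0.
Finally, putting this together gives p.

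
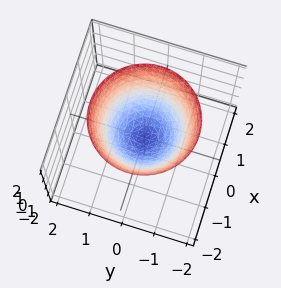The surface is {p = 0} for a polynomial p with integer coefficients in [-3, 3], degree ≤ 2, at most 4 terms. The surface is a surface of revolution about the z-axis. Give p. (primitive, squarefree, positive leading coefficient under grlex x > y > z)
3*x^2 + 3*y^2 - 3*z - 1

(a) Degree: the shape is more complex than any degree-1 surface, so deg p = 2.
(b) Symmetries: every cross-section ⟂ z is a circle, so x, y appear only via x² + y².
(c) Observable constraints: a circular section at z = 2 has radius between 1 and 2.
(d) Matching integer coefficients to the picture gives p.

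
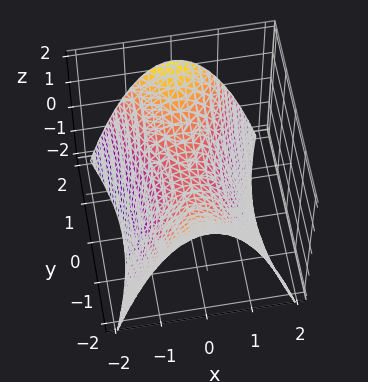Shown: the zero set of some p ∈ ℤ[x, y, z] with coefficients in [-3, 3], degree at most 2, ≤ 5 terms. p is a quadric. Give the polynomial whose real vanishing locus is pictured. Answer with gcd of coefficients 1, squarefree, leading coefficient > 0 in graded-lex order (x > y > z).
3*x^2 - y^2 + 3*z

Degree: a hyperbolic paraboloid; a quadric, so deg p = 2.
Symmetries: mirror symmetry x ↦ −x ⇒ only even powers of x; the y ↦ −y reflection is a symmetry, so y appears only in even powers.
Checking where it meets the axes: it meets the y-axis at y = 0 (among the integer gridlines); it crosses the z-axis at the gridline z = 0; it crosses the x-axis at the gridline x = 0.
Assembling these constraints gives the stated polynomial.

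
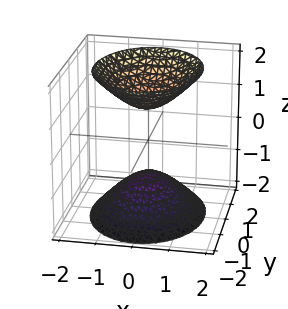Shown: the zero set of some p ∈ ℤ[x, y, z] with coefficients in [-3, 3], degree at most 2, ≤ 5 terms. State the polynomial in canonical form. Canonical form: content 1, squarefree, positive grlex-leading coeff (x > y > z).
3*x^2 + 2*y^2 - 2*z^2 + 2

(a) I count 2 distinct pieces.
(b) Degree: two separate bowl-shaped sheets opening away from each other; a quadric, so deg p = 2.
(c) Symmetries: the x ↦ −x reflection is a symmetry, so x appears only in even powers; the z ↦ −z reflection is a symmetry, so z appears only in even powers; the y ↦ −y reflection is a symmetry, so y appears only in even powers.
(d) Against the integer gridlines: no x-intercept at any integer in the box; the surface avoids every integer y-axis point in the box; the z-axis gridline crossings are at z ∈ {-1, 1}.
(e) Assembling these constraints gives the stated polynomial.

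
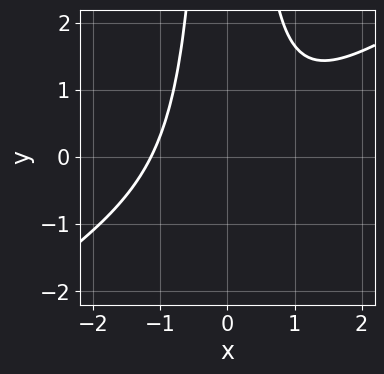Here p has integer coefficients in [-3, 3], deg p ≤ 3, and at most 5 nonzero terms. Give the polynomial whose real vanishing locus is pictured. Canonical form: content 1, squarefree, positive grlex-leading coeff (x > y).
deg p = 3.
From the visible intercepts: no y-intercept at any integer in the box.
Solving for integer coefficients yields p as stated.

2*x^3 - 3*x^2*y + 3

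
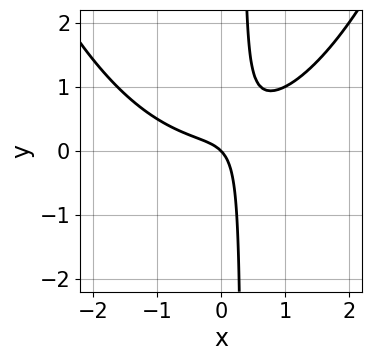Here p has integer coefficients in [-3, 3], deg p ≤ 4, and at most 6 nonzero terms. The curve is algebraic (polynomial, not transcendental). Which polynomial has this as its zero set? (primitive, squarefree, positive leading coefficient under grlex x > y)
(a) The degree is 3 — no degree-2 curve has this shape.
(b) Reading off the gridlines: it crosses the y-axis at the gridline y = 0; one x-axis crossing is at x = 0.
(c) Solving for integer coefficients yields p as stated.

x^3 - 3*x*y + x + y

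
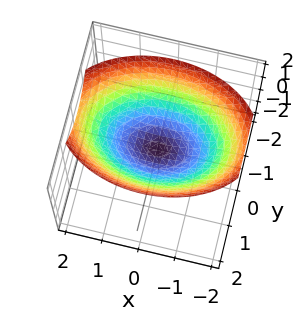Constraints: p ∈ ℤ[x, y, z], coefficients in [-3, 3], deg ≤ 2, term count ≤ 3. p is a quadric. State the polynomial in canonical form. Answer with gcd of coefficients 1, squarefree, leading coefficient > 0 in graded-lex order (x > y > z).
First, the degree is 2 — a single bowl opening along one axis; a quadric.
Then, symmetries: mirror symmetry y ↦ −y ⇒ only even powers of y; mirror symmetry x ↦ −x ⇒ only even powers of x.
Then, from the axis intercepts and sections: one x-axis crossing is at x = 0; it meets the y-axis at y = 0 (among the integer gridlines); it meets the z-axis at z = 0 (among the integer gridlines).
Finally, putting this together gives p.

x^2 + 2*y^2 - 3*z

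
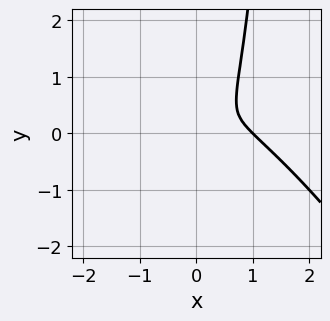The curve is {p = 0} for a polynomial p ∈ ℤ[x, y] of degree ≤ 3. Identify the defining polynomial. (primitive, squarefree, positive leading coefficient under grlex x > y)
3*x^3 + 3*x^2*y + x*y^2 - 3*x^2 - 2*y^2

deg p = 3. A generic line meets the curve in up to 3 points.
Reading off the gridlines: it meets the x-axis at x = 1 (among the integer gridlines).
These observations pin down the coefficients.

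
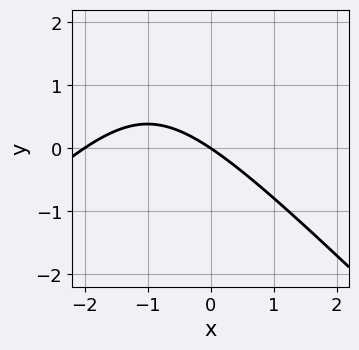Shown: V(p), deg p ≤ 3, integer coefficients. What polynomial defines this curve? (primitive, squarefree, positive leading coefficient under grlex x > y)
(a) The degree is 2 — the shape is more complex than any degree-1 curve.
(b) Against the integer gridlines: among the integer gridlines, it crosses the x-axis at x ∈ {-2, 0}; it meets the y-axis at y = 0 (among the integer gridlines).
(c) Putting this together gives p.

x^2 - y^2 + 2*x + 3*y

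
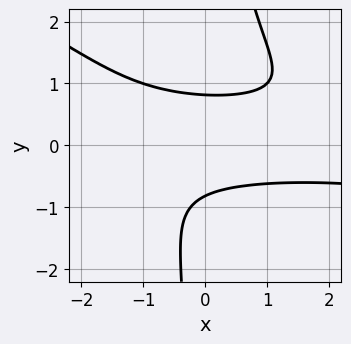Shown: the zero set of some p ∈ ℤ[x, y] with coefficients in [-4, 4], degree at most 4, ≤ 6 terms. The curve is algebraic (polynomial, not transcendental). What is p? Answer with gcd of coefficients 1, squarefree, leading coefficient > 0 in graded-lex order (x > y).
x^2*y^2 + 2*x*y^3 - 2*x*y^2 - 3*y^2 + 2

First, the degree is 4 — no degree-3 curve has this shape.
Then, from the visible intercepts: it misses every integer gridline on the x-axis.
Finally, solving for integer coefficients yields p as stated.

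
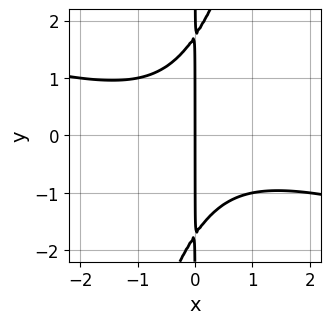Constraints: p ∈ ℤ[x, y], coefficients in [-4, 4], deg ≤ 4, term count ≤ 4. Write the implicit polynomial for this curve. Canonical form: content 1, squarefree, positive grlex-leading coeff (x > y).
Degree: no degree-2 curve has this shape, so deg p = 3.
Checking where it meets the axes: one x-axis crossing is at x = 0; the visible y-axis segment lies entirely on the curve.
Putting this together gives p.

x^3 + 3*x^2*y - x*y^2 + 3*x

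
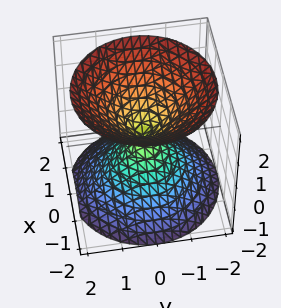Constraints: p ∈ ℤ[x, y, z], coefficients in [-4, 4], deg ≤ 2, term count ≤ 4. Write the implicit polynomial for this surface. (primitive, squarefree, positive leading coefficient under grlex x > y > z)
(a) I count 2 distinct pieces. Treating them together as one polynomial.
(b) The degree is 2 — two nappes meeting at a single point; a quadric.
(c) Symmetries: mirror symmetry z ↦ −z ⇒ only even powers of z; the z-axis is an axis of rotation, so x and y enter only as x² + y².
(d) Observable constraints: it crosses the y-axis at the gridline y = 0; it meets the x-axis at x = 0 (among the integer gridlines).
(e) Together with the visible shape, these determine p as stated.

x^2 + y^2 - z^2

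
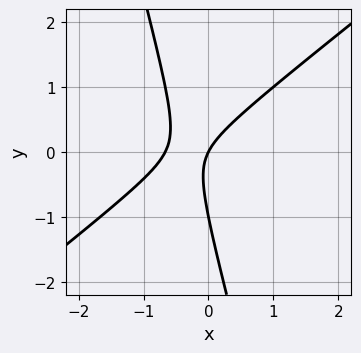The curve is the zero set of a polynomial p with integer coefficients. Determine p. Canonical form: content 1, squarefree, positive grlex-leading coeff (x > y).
The degree is 2 — no degree-1 curve has this shape.
From the visible intercepts: one x-axis crossing is at x = 0; among the integer gridlines, it crosses the y-axis at y ∈ {-1, 0}.
These observations pin down the coefficients.

3*x^2 - 3*x*y - y^2 + 2*x - y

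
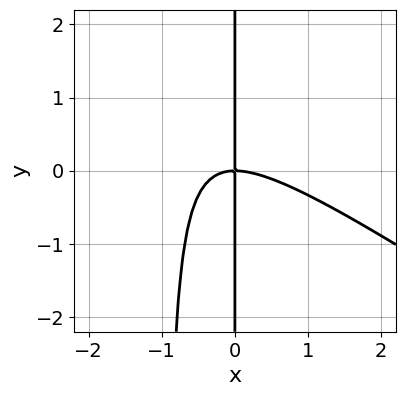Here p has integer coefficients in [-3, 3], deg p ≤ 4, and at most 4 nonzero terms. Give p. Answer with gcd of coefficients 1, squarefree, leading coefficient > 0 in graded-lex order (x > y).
2*x^3 + 3*x^2*y + 3*x*y

First, deg p = 3. A generic line meets the curve in up to 3 points.
Next, from the visible intercepts: one x-axis crossing is at x = 0; every point of the y-axis in the box is on the curve.
Finally, the integer polynomial consistent with all of this is the stated p.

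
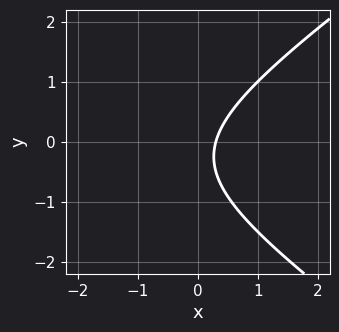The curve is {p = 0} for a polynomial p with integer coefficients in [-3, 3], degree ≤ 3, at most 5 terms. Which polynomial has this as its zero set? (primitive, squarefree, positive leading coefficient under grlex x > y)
x^2 - 2*y^2 + 3*x - y - 1

Degree: a generic line meets the curve in up to 2 points, so deg p = 2.
Reading off the gridlines: it misses every integer gridline on the y-axis.
These observations pin down the coefficients.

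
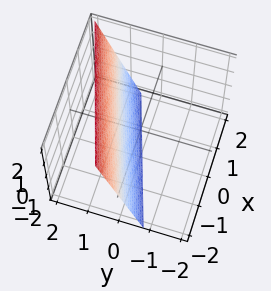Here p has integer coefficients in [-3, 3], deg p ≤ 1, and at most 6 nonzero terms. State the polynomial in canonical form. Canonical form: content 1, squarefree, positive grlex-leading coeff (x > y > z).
x - 3*y + z + 2

deg p = 1.
Reading off the gridlines: it meets the z-axis at z = -2 (among the integer gridlines); it crosses the x-axis at the gridline x = -2.
Solving for integer coefficients yields p as stated.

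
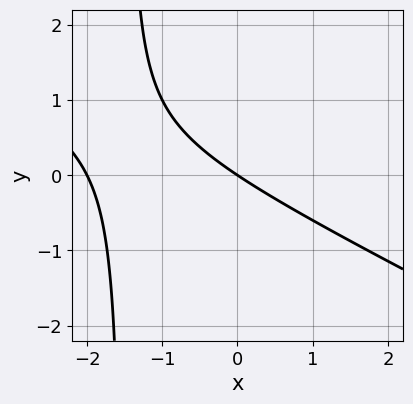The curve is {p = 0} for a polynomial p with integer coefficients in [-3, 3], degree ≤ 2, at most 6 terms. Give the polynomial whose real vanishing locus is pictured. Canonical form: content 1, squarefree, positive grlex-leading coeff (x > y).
x^2 + 2*x*y + 2*x + 3*y

(a) The degree is 2 — no degree-1 curve has this shape.
(b) Checking where it meets the axes: the x-axis gridline crossings are at x ∈ {-2, 0}; one y-axis crossing is at y = 0.
(c) Fitting integer coefficients to these (and the overall shape) gives p.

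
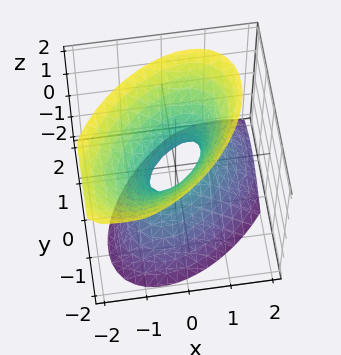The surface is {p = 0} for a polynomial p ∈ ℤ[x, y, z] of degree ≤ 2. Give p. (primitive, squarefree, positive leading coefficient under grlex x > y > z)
3*x^2 - 3*x*y + x*z + 3*y^2 - 2*z^2 - 1

(a) Degree: a generic line meets the surface in up to 2 points, so deg p = 2.
(b) Checking where it meets the axes: it misses every integer gridline on the z-axis.
(c) Putting this together gives p.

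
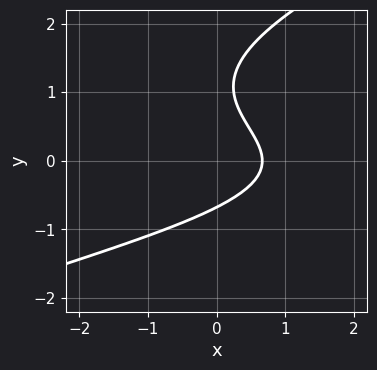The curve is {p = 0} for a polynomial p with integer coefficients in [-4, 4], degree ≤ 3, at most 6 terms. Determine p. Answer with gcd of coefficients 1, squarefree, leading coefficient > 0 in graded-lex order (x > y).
deg p = 3.
Matching integer coefficients to the picture gives p.

x*y^2 - 2*y^3 + 3*y^2 + 3*x - 2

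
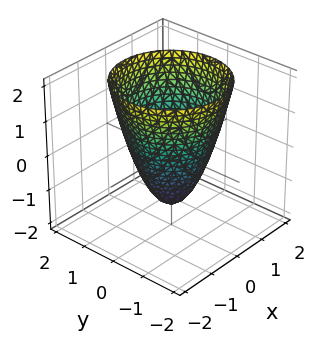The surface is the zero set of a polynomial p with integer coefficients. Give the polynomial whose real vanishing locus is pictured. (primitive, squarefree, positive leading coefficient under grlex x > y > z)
3*x^2 + 3*y^2 - 2*z - 3

1. deg p = 2. No degree-1 surface has this shape.
2. By symmetry, the surface is invariant under rotation about z: p = q(x² + y², z).
3. From the axis intercepts and sections: a circular section at z = 2 has radius between 1 and 2; the y-axis gridline crossings are at y ∈ {-1, 1}.
4. Together with the visible shape, these determine p as stated. Check: (-1, 0, 0) on the x-axis lies on the surface, and p(-1, 0, 0) = 0. ✓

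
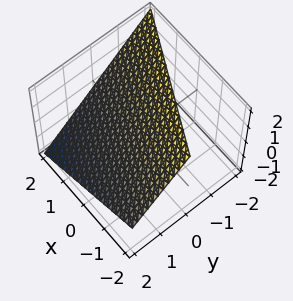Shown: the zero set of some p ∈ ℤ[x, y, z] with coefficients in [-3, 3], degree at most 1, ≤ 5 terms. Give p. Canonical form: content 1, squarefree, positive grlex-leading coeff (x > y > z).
x + 2*y + 2*z - 2

(a) The degree is 1 — the surface is flat (a plane).
(b) Checking where it meets the axes: it crosses the y-axis at the gridline y = 1; it crosses the x-axis at the gridline x = 2; one z-axis crossing is at z = 1.
(c) Together with the visible shape, these determine p as stated.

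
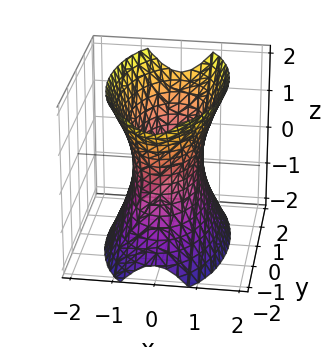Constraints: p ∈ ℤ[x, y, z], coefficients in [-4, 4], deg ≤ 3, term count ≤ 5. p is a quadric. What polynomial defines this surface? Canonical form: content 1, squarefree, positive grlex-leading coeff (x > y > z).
3*x^2 + y^2 - z^2 - 2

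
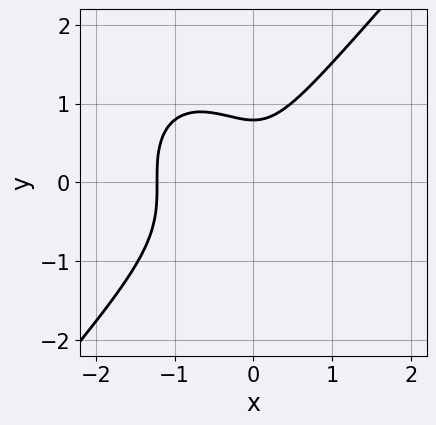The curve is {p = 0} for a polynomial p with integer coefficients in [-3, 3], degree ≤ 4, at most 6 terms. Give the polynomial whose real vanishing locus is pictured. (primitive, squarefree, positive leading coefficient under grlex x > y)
3*x^3 - 2*y^3 + 3*x^2 + 1

The degree is 3 — the shape is more complex than any degree-2 curve.
Solving for integer coefficients yields p as stated.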